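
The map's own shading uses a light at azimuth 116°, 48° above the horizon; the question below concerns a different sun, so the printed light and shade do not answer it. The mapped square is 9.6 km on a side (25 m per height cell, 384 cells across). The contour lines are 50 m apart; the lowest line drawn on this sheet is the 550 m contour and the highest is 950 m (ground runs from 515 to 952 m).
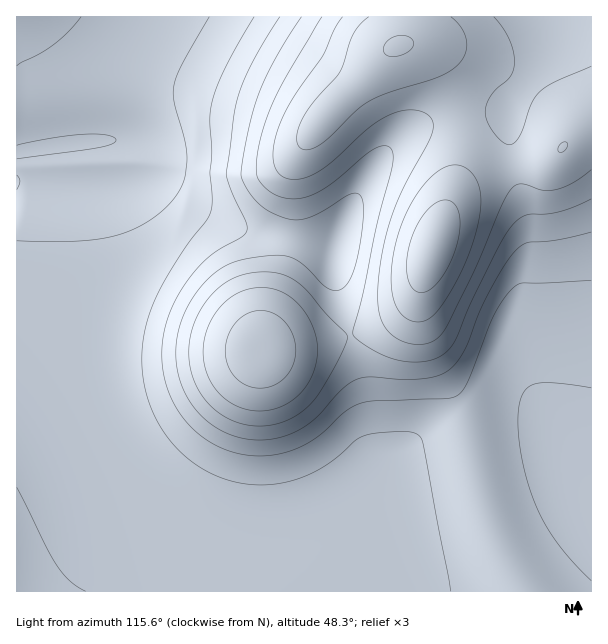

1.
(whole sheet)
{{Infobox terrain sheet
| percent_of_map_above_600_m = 93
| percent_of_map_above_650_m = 81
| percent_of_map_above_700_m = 72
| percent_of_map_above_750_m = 65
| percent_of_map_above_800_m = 58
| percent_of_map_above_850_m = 42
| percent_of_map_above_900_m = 10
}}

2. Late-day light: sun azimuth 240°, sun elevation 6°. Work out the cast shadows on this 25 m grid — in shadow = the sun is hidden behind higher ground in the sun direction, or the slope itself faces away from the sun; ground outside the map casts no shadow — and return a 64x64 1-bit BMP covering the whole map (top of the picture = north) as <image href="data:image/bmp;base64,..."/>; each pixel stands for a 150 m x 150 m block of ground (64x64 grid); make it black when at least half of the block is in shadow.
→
<image width="64" height="64" href="data:image/bmp;base64,Qk0+AgAAAAAAAD4AAAAoAAAAQAAAAEAAAAABAAEAAAAAAAACAAATCwAAEwsAAAIAAAAAAAAA////AAAAAAAAAAAAAAAAAAAAAAAAAAAAAAAAAAAAAAAAAAAAAAAAAAAAAAAAAAAAAAAAAAAAAAAAAAAAAAAAAAAAAAAAAAAAAAAAAAAAAAAAAAAAAAAAAAAAAAAAAAAAAAAAAAAAAAAAAAAAAAAAAAAAAAAAAAAAAAAAAAAAAAAAAAfAAAAAAAAAH+AAAAAAAAA/8AAAAAAAAH/4AAAAAAAA//wAAAAAAAD//AAAAAAAAf/+AAAAAAAB//4AAAAAAAH//gAAAAAAA//+AAAAAAAD//4AIAAAAAP//ABwAAAAAf/8APgAAAAB//wA+AAAAAH/+AH4AAAAAP/wAfgAAAAA//AD/AAAAAA/4AP8AAAAAA+AA/wAAAAAAAAD/gAAAAAAAAf+AAAAAAAAB/4AAAAAAAAH/wAAAAAAAAf/AAAAAAAAB/8AAAAAAAAH/4AAAAAAeAP/gAAAAAH8A/+AAAAAA/4B/4AAAAAD/wD/gAAAAAf/gH8AAAAAD/+AHgAAAAAP/8AAAAAAABf/wAAAAAAAH//gAAAAAAA//+AAAAAAAB//8AAAAAAAAf/wAAAAAAAA//AAAAAAAAB/8AAAAAAAAD/wAAAAAAAAD/AAAAAAAAAAwAAAAAAAAAAAAAAAAAAAAAAAAAAAAAAAAAAAAAAAAAAAAAAAAAAAAAAAAAAAAAAAAAAAAA=="/>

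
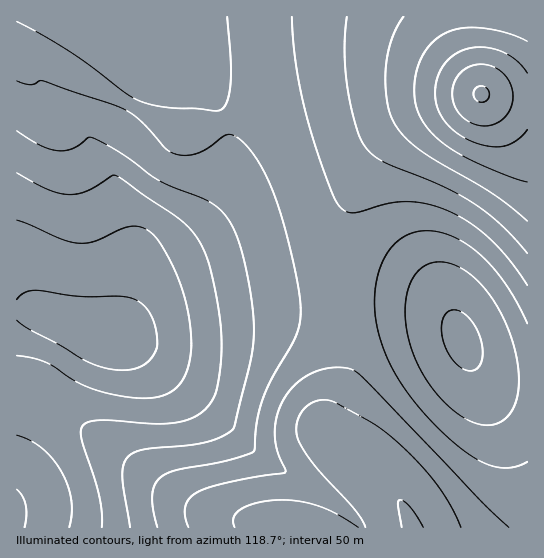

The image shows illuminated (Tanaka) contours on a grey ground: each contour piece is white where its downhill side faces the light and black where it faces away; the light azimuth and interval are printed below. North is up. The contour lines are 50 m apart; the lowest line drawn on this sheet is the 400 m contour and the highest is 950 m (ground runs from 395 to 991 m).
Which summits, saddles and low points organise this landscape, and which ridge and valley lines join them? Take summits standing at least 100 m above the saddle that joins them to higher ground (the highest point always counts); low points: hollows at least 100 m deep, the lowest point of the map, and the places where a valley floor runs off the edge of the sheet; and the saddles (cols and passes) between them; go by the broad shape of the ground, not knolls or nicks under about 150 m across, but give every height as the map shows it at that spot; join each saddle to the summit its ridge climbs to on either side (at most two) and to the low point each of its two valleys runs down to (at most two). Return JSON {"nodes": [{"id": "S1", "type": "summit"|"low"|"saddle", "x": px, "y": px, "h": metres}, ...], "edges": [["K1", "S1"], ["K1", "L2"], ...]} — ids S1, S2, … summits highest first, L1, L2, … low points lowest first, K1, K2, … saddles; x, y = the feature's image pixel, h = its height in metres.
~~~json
{"nodes": [
{"id": "S1", "type": "summit", "x": 95, "y": 337, "h": 991},
{"id": "S2", "type": "summit", "x": 462, "y": 341, "h": 859},
{"id": "L1", "type": "low", "x": 481, "y": 94, "h": 395},
{"id": "L2", "type": "low", "x": 411, "y": 526, "h": 596},
{"id": "K1", "type": "saddle", "x": 54, "y": 409, "h": 861},
{"id": "K2", "type": "saddle", "x": 343, "y": 309, "h": 726}],
"edges": [["K1", "S1"], ["K1", "L1"], ["K1", "L2"], ["K2", "S1"], ["K2", "S2"], ["K2", "L1"], ["K2", "L2"]]}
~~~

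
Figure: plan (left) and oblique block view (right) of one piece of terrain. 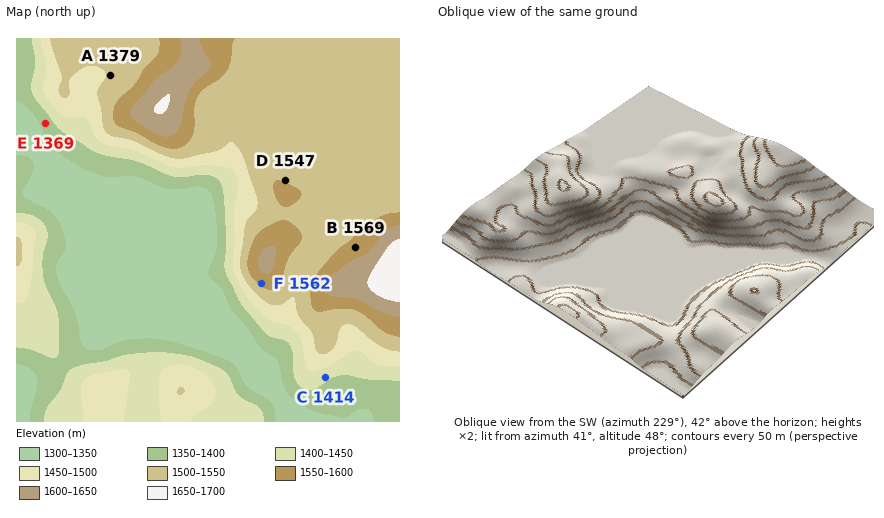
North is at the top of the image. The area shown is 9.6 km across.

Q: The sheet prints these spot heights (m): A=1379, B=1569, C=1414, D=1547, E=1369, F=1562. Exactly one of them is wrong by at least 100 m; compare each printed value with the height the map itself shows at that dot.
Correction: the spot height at A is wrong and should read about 1504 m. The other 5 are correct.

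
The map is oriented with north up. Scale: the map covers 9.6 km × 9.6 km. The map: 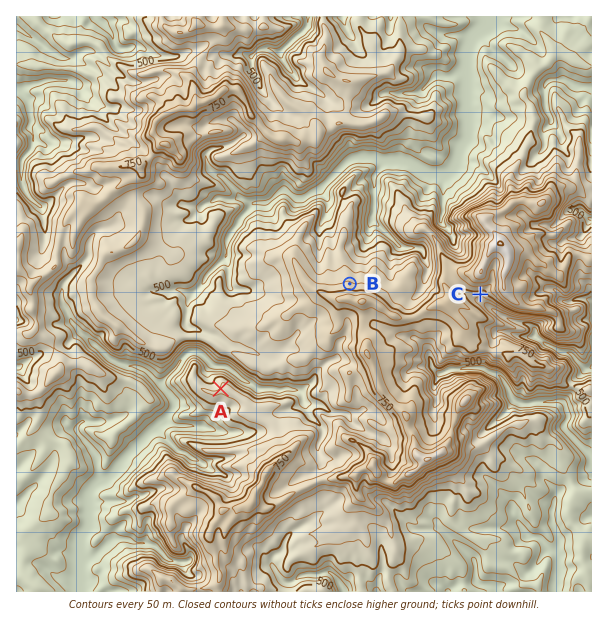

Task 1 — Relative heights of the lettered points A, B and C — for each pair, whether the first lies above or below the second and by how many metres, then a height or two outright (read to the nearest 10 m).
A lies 170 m below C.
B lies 160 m above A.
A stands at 550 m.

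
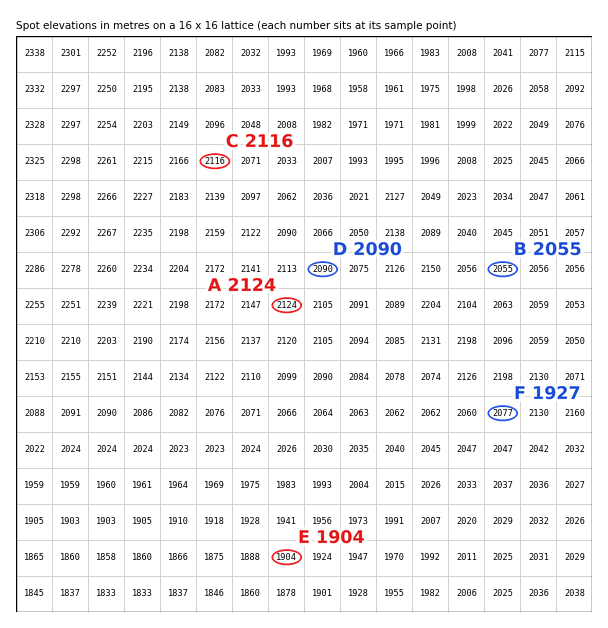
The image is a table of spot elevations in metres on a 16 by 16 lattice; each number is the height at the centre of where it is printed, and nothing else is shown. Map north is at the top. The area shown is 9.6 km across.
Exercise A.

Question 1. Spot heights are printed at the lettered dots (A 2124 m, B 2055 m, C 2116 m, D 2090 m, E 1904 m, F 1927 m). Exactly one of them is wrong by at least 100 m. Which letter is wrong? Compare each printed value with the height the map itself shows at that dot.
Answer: F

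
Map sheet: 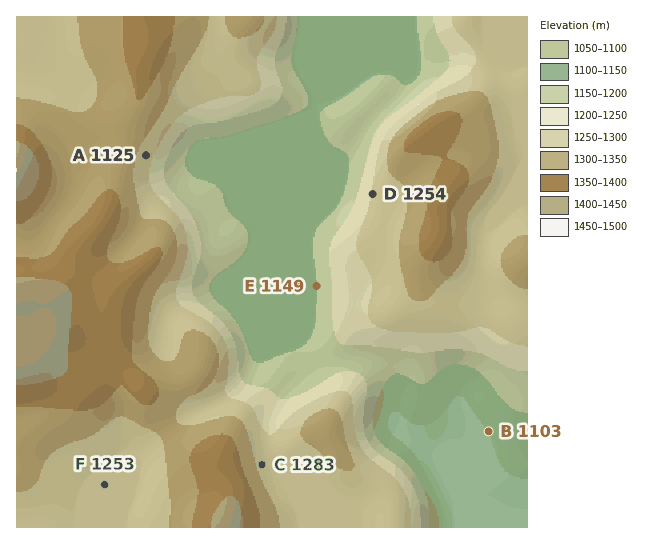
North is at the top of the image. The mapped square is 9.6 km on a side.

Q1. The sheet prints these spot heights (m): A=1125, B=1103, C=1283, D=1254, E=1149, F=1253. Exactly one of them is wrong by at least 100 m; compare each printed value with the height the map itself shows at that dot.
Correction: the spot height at A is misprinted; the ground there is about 1275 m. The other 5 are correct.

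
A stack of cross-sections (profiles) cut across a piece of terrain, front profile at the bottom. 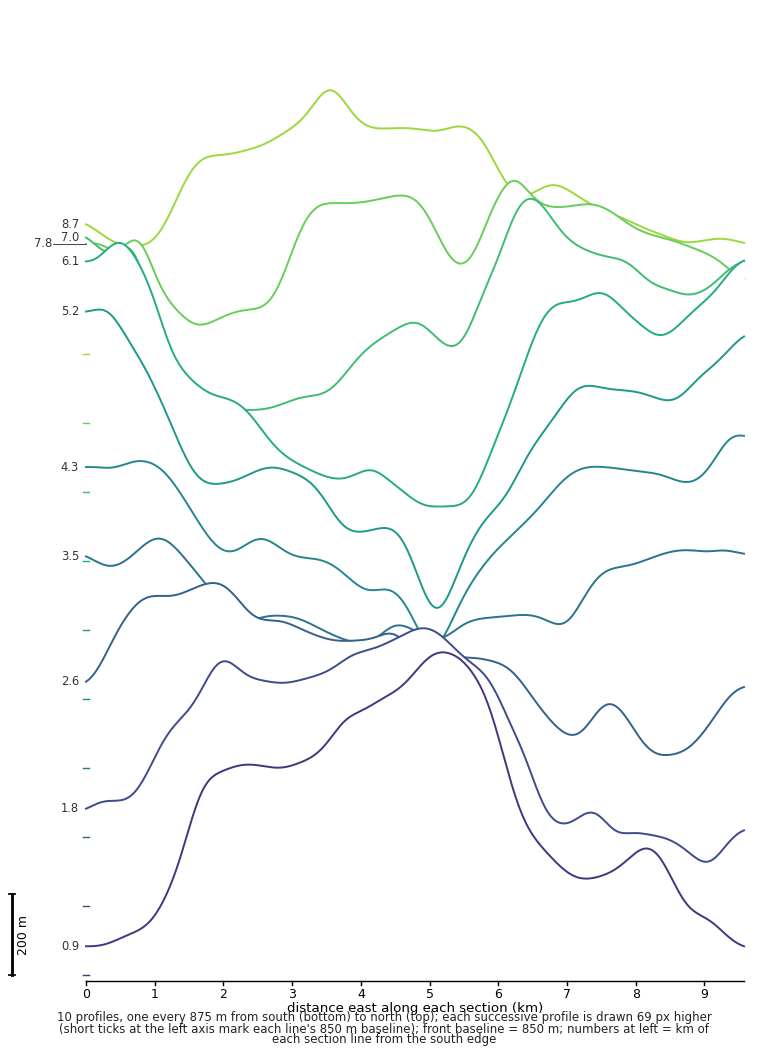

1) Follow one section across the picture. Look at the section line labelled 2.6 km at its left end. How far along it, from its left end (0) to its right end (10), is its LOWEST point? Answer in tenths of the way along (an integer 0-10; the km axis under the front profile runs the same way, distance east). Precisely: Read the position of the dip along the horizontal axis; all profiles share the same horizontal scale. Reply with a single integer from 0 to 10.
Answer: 9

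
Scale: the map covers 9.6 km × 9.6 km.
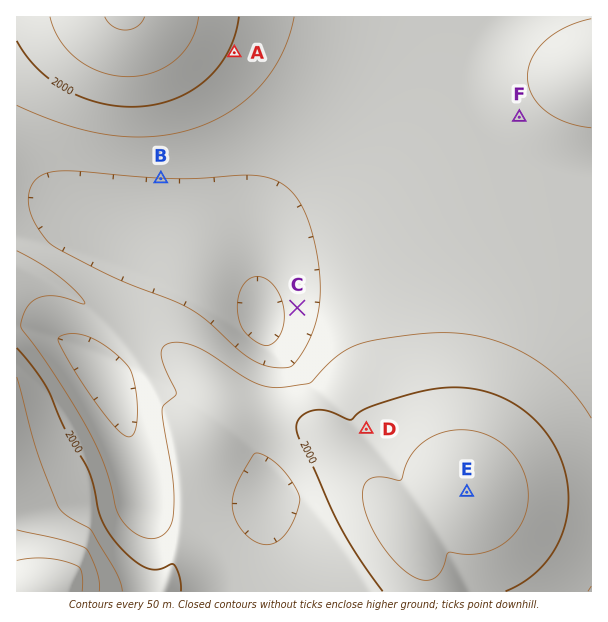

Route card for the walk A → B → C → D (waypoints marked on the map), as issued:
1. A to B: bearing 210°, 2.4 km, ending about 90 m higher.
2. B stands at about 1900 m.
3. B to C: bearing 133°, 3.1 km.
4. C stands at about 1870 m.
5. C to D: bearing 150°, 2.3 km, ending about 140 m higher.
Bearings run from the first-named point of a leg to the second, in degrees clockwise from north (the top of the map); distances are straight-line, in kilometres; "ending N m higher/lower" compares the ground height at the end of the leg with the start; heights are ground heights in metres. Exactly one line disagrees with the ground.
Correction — Line 1: it should read "ending about 90 m lower".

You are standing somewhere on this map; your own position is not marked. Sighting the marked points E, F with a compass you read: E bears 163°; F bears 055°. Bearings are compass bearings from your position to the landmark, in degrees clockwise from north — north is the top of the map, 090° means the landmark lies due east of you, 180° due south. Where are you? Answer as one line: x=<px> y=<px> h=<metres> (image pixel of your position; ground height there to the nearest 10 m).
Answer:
x=382 y=214 h=1920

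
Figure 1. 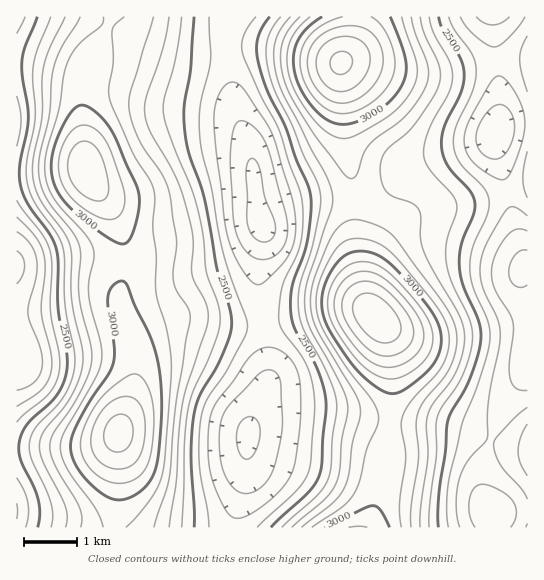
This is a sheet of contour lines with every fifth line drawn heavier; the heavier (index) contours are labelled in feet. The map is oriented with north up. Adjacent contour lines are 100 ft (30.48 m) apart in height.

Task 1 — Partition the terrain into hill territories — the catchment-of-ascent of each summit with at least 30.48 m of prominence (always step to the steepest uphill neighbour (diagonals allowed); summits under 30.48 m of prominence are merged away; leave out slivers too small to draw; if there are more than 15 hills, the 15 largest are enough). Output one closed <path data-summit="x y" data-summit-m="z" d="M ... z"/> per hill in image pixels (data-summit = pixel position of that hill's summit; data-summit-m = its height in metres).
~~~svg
<path data-summit="118 433" data-summit-m="1020" d="M262 225l-3 9-14 14-11 7-17 5-23 1-27-5-33 3-60-3-48 5-10 4 1 263 216-1 12-46 3-50 20-50-3-50-6-38 0-28 4-19z"/><path data-summit="377 318" data-summit-m="1061" d="M494 136l-16 9-47 12-21 8-23 26-13 8-19 4-53-2-27 7-14 9 2 29-4 19 0 28 6 38 3 50-17 41 0 3 10-8 16-5 45 0 61 11 64 2 40 11 6-3 15-34 20-28 0-104-4-1 0-9-28-104z"/><path data-summit="341 62" data-summit-m="1043" d="M493 16l-262 0-4 14 0 24 5 39 4 21 15 37 9 70 5-8 29-10 61 0 19-4 13-8 23-26 80-25 6-7 4-19 0-24z"/><path data-summit="86 170" data-summit-m="1001" d="M38 69l-22 1 1 194 57-8 31 3 62-3 27 5 12 0 21-4 10-4 22-19 2-4 0-8-5-20-5-51-12-30-9-10-17-6-48-6-48-15z"/><path data-summit="358 527" data-summit-m="947" d="M322 412l-45 0-16 5-10 9-4 17-2 38-10 36-1 11 259-1 0-13-9-16-3-12 2-21 9-27-1-3-10 0-34-10-64-2z"/><path data-summit="527 449" data-summit-m="753" d="M527 372l-15 21-13 25-16 47 0 28 10 20 35-3z"/><path data-summit="527 62" data-summit-m="747" d="M527 16l-34 1 0 17 7 56-2 39 9-5 21-2z"/><path data-summit="527 175" data-summit-m="747" d="M527 123l-24 2-7 6-1 4 1 18 11 34 17 70 1 10 3-1z"/>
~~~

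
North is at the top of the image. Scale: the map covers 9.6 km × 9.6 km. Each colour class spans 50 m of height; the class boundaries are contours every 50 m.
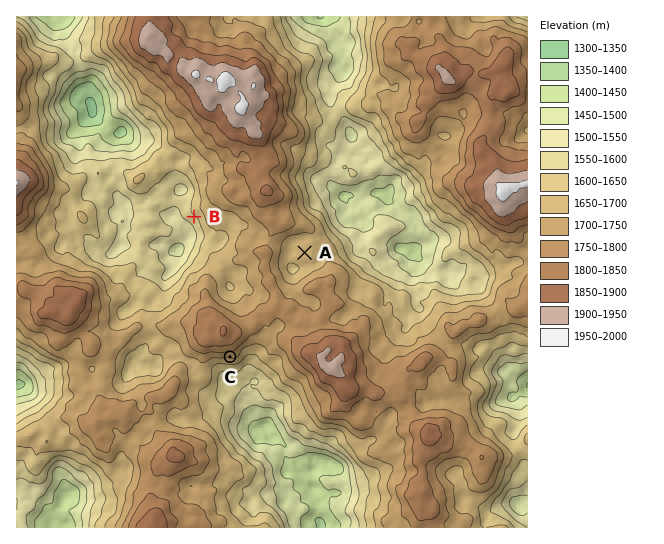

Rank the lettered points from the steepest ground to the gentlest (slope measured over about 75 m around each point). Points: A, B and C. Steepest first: C B A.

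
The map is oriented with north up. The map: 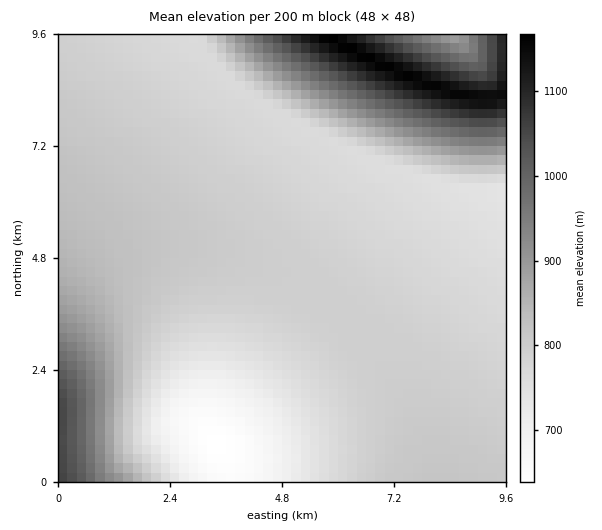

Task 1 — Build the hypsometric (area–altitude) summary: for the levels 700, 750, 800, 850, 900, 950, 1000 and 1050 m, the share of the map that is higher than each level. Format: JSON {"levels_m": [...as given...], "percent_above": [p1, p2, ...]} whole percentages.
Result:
{"levels_m": [700, 750, 800, 850, 900, 950, 1000, 1050], "percent_above": [95, 89, 40, 18, 14, 11, 8, 5]}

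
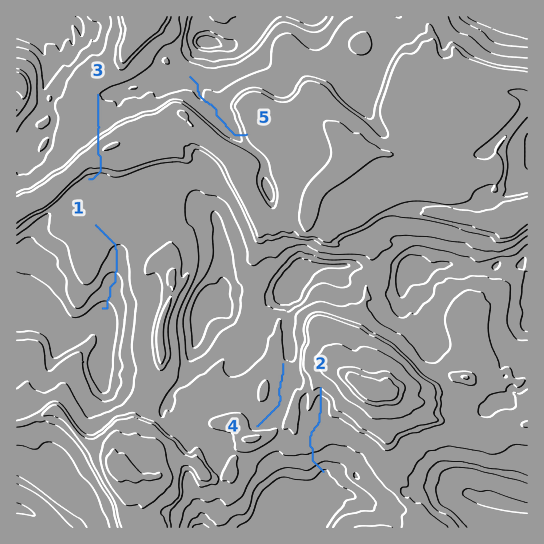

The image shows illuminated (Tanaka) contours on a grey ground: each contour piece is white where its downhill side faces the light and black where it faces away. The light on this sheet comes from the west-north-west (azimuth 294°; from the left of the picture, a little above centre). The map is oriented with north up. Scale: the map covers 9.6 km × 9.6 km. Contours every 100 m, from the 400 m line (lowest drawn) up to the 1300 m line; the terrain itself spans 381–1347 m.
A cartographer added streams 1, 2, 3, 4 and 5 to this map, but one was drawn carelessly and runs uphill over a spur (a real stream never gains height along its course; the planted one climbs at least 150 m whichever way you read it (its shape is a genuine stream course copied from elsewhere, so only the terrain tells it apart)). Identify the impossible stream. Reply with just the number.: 3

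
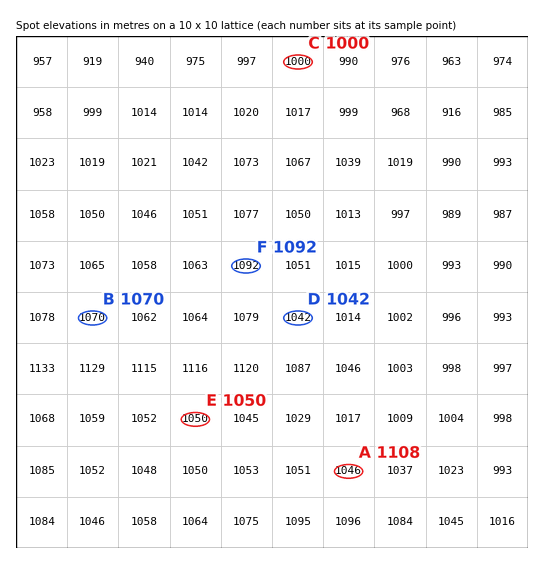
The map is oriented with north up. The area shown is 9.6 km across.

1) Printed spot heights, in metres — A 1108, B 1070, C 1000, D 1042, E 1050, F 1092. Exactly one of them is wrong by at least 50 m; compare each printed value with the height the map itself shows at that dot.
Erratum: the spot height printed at A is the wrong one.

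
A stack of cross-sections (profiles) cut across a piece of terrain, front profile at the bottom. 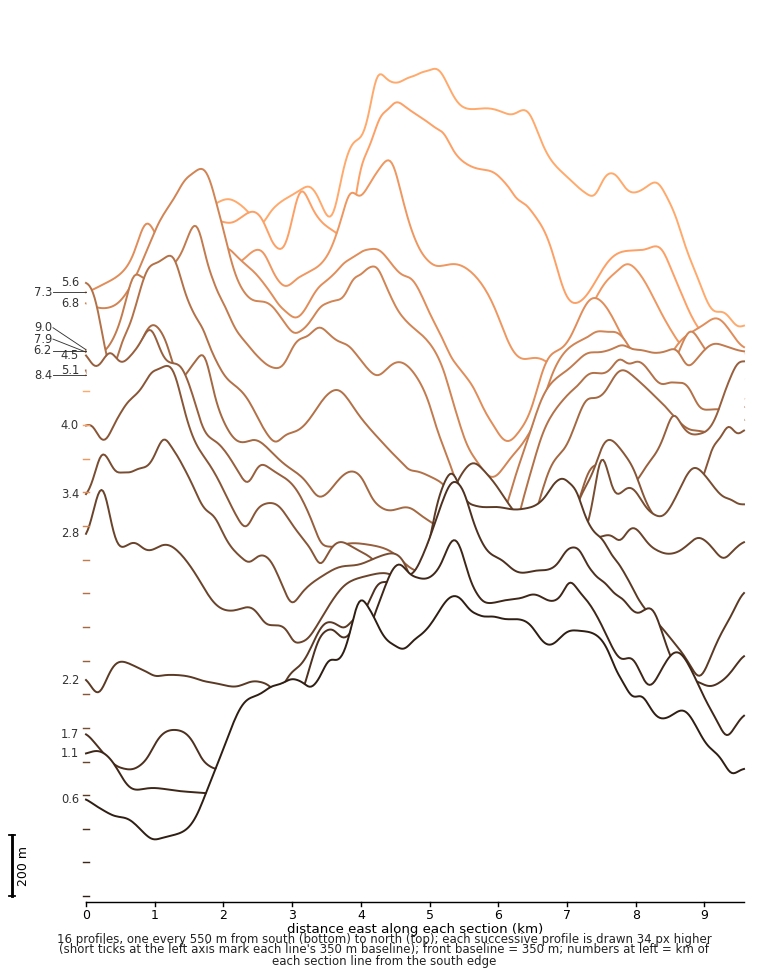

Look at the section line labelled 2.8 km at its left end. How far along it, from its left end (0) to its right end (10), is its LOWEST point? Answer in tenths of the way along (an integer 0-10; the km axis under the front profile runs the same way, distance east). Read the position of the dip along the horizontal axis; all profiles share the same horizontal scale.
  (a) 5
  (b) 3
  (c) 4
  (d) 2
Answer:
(b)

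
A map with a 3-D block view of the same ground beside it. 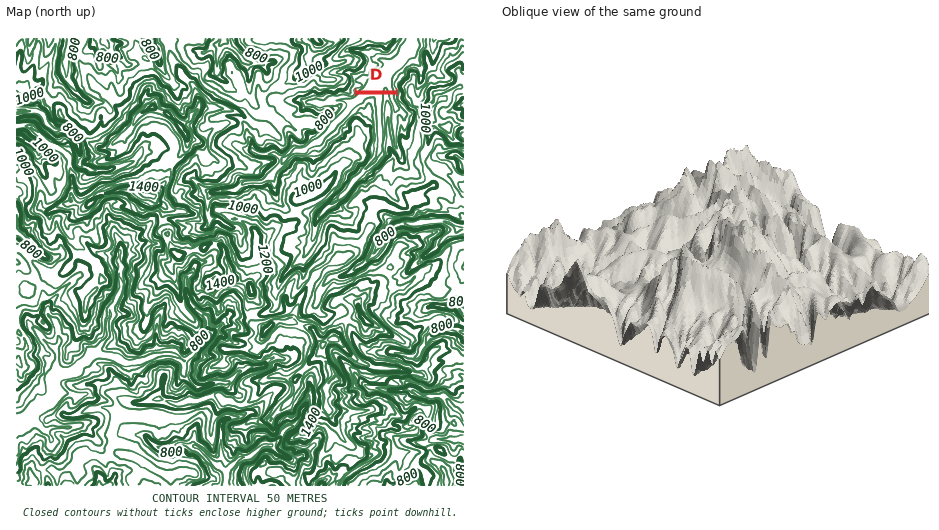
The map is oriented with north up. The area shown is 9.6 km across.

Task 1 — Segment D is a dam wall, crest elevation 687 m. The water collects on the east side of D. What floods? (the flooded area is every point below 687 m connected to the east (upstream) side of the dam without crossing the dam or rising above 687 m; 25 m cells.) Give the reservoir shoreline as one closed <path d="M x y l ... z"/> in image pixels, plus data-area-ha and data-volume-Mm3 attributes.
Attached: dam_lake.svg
<path d="M396 94l-1 0-2 0-1 0-1 0-1 0-1 0-1 0-2 0-1 0-1 0-1 0-1 0-1 0-2 0-1 0-1 0-1 0-1 0-1 0-2 0-1 0-1 0-1 0-1 0-1 0-2 0-1 0-1 0-1 0-1 0-1 0-2 0-1 0-1 0-1 0-1 1 0 1-1 0-2 0-1 0-1 0-1 0-1 0-1 0-2 0-1-1-1 0 0 1-1 0-1 0-1 0-1 1-1 1-1 0-1 0-1-1 0-1-1 0-1 0-2 0 0 1-1 1-1 0-1 1-1 0-1 0 0 1-2 0-1 0-1 0-1 0-1 0-1 0-2 0-1 0-1 0-1 1-1 0-1 0-2 0-1 0 0 1 0 1 1 0 1 1 1 0 1 0 1 0 1 0 1 1 0 1 1 0 2 0 1 1 1 0 1 0 1-1 1 0 2 0 1 0 1 0 1-1 0-1 1 0 1 0 1 0 1-1 1 0 1 0 1 0 1 0 1 0 2 0 1 0 1 0 1 1 1 0 1 1 0 1-1 1 0 2-1 0 0 1-1 0-1 1 0 1-1 0 0 1-1 0-1 1-1 1 0 1-1 0-1 1-1 1-1 1 0 1-1 0-1 1-1 1 0 1-1 0 0 1-1 0-1 1 0 1-1 0 0 1-1 0-1 1 0 2-1 0 0 1-1 0-1 1-1 1 0 1-1 0 0 1-1 0-1 1-1 0 0 1-1 0-1 0-1 1-1 1 0 1-1 0-1 1-1 1-1 1-1 1-1 1-1 0-1 1-1 0-1 0-1 0-1 0-1 0-1 0 0-1-2 0-1 0 0 1-1 0-1 1 0 1-1 0 0 1-1 0 0 1-1 1-1 0 0 1-1 0 0 1-1 1-1 1-1 0 0 1-1 0-2 0-1 0-1 0-1-1-1-1-1 0-1-1-1-1 0 1-1 1 0 1 1 0 1 0 1 1 1 1 0 1 1 0 0 1 0 1 0 1 0 1 0 1 0 1-1 1-1 1-1 1-1 1-1 1-1 1-1 1-1 1-1 0-1 1-1 0 0 1 0 1-1 1-1 1-1 0 0 1-1 1-1 1-2 0-1 0-1 0 0 1-1 1-1 0-1 0-2 0-1 0-1 0-1 0-1 0-1 0-2 0 0 1 2 0 1 0 1 0 1 0 1 0 1 0 2 0 1 0 1 0 1 0 0 1 1 0 1 0 2 0 0-1 1 0 1 0 0-1 1 0 1-1 0-1 1 0 1 0 1-1 1 0 1-1 1 0 1 1 1 0 0-1 1-1 0-1 0-1 1-1 0-1 1-1 0-2 1 0 0-1 1 0 1 0 1-1 1-1 1-1 1-1 1-1 1 0 1-1 1-1 1-1 1-1 1-1 1-1 1-1 1-1 1 0 1-1 1 0 1 0 1 0 1 0 1 0 1 0 2 0 1 0 1 0 1 0 1-1 1 0 1-1 1-1 1-1 1-1 1-1 1 0 1 0 2 0 1 0 1 0 1 0 1-1 1-1 0-1 1 0 1-1 0-1 0-2 1 0 0-1 0-1 1 0 1 0 1-1 0-1 1 0 0-1 1 0 1-1 0-1 1 0 1 0 0-1 1 0 1-1 0-1 1 0 0-1 1 0 0-1 1-1 0-1 0-1 1 0 0-1 1 0 1 0 1-1 0-1 1 0 0-1 1 0 0-2 1 0 0-1 1 0 0-1 1-1 1-1 1 0 0-1 1 0 0-1 1-1 1 0 0-1 1 0 0-1 1 0 1 0 1-1 0-1 1 0 0-1 1 0 1-1 0-1 1 0 1 0 1 0 1 0 1-1 1-1 0-1 1-1 1-1 1-1 1 0 1 1 0 1 1 1 0 1 0 1 0 1 1 0 0 2 0 1 0 1 0 1 0 1 0 1 0 2 0 1 1 0 0 1 0 1 0 1 1 1 0 2 0 1 0 1 0 1 0 1 0 1 0 2 0 1 0 1 0 1 0 1 0 1 0 2 0 1 0 1 0 1 0 1 0 1 0 2-1 1 1 0 0 1 0 1 0 1 0 1 0 1-1 1 0 1 0 1 0 1-1 0 0 1 0 1-1 1 0 1 0 1-1 0 0 1-1 0 0 1-1 1-1 0 0 1-1 0 0 1-1 1-1 0 0 1-1 0 0 1-1 1-1 0 0 1-1 0 0 1-1 0 0 2-1 1-1 0 0 1-1 0 0 1-1 1-1 1-1 0-1 0 0 1-1 1 0 1-1 0 0 1-1 1 0 1-1 1-1 0 0 1-1 1 0 1-1 1-1 1 0 1-1 1-1 1 0 1-1 0 0 1-1 0-1 1 0 1-1 0 0 1 1 1 1 0 1-1 1 0 1-1 1-1 1-1 1-1 1-1 0-1 1 0 1-1 0-1 0-1 1 0 0-1 1 0 1-1 0-2 1 0 0-1 1 0 1-1 1-1 0-1 1 0 0-1 1 0 1-1 0-1 1 0 1 0 0-1 1 0 1-1 0-1 1 0 0-1 1 0 1-1 1-1 0-1 1 0 1-1 1-1 1-1 0-1 1 0 1-1 1-1 1 0 0-1 1 0 1-1 1-1 0-1 0-1 1 0 0-1 1-1 0-1 1 0 0-1 1 0 1-1 0-1 0-1 0-1 0-2 0-1 0-1 0-1 0-1 0-1 0-2 0-1 0-1 0-1 0-1 0-1 0-2 0-1 0-1 0-1 0-1 0-1 0-2 0-1 0-1 0-1 0-1 0-1 0-2 0-1 0-1 0-1 0-1 1 0-1-1 0-1 1-1 0-1 0-1 0-1 0-1 0-1-1-1 0-1 1-1 0-1 0-1 0-1 0-1 0-2 1-1 1 0 1 1 0 2 1 0 0 1 1 0 0 1 0 1 1 1 1 0 0 1 0 2 0 1 0 1 0 1 0 1 0 1 0 2 0 1 0 1 1 1 0 1 0 1 0 2 0 1 0 1 0 1 0 1 0 1 0 2 0 1 0 1 0 1 0 1 0 1 1 0 0 2 0 1 0 1 0 1 1 1 0-1 0-1 0-1 0-1 0-2 1 0 0-1 0-1 0-1 0-1 0-1 0-2 0-1 0-1 0-1 0-1 0-1 0-2 0-1 0-1 1-1 1 0 0-1 0-1 0-1 1-1 1 0 2 0 1 1 0 1 1 0 1 0 1 0 0-2 0-1-1 0-1-1 0-1 0-1-1 0 0-1-1 0 0-2-1-1-1 0 0-1 0-1-1-1-1-1 0-2-1 0-1-1 0-1 0-1 0-1 0-1 0-1z" data-area-ha="132" data-volume-Mm3="42.49"/>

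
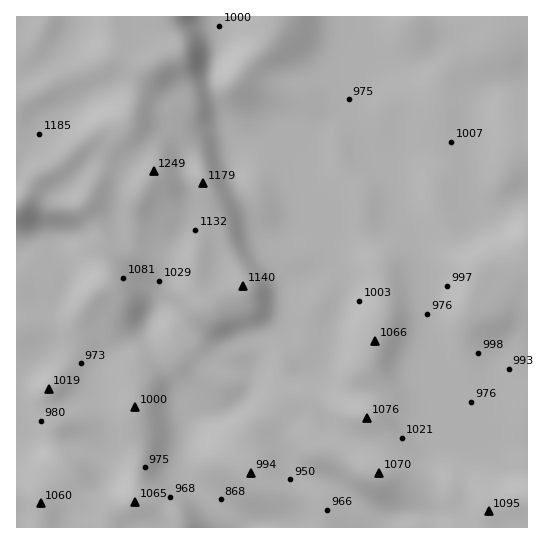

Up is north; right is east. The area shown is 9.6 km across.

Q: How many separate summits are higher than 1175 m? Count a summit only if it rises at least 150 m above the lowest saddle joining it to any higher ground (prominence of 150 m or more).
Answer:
1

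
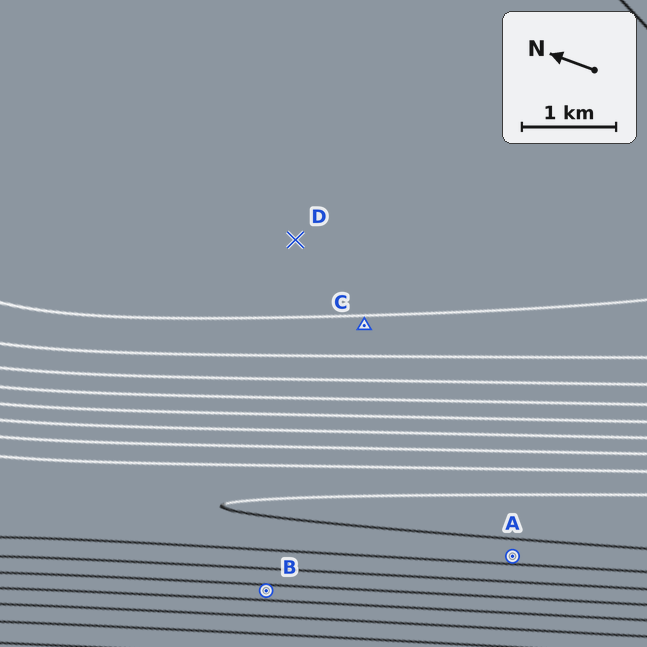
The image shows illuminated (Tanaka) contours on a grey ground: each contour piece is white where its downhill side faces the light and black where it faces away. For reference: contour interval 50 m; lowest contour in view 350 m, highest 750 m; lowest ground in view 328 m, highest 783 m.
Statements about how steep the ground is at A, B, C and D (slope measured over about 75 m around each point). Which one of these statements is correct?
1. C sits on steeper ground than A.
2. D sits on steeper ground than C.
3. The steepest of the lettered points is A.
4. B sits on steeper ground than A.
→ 4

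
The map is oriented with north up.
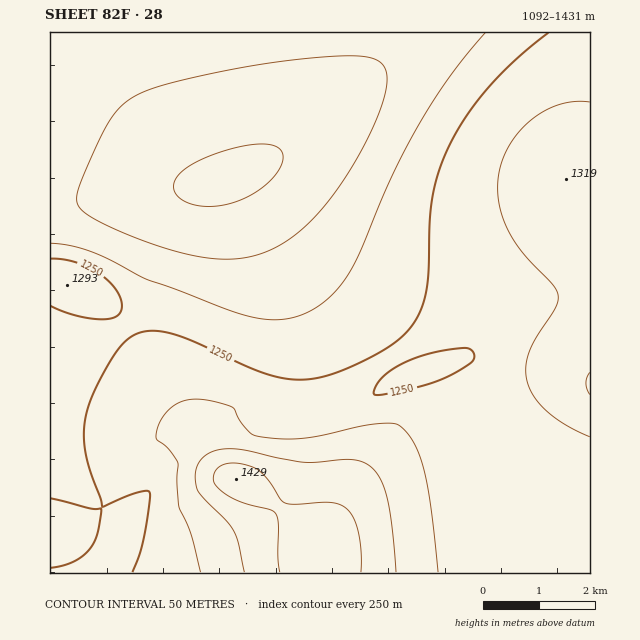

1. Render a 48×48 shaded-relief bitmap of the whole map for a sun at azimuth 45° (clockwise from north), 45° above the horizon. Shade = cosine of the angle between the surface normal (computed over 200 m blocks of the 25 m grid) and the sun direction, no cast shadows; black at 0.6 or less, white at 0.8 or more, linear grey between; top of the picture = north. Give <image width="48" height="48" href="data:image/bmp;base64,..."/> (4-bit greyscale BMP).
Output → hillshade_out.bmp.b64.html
<image width="48" height="48" href="data:image/bmp;base64,Qk32BAAAAAAAAHYAAAAoAAAAMAAAADAAAAABAAQAAAAAAIAEAAATCwAAEwsAABAAAAAAAAAAAAAAABEREQAiIiIAMzMzAERERABVVVUAZmZmAHd3dwCIiIgAmZmZAKqqqgC7u7sAzMzMAN3d3QDu7u4A////AEVniId2ZmVVVEVWeJmru7u6qpmZmIiIiGZ4iIdmZmVVVVVWeJmru7u6qpmZmIiIiIiZmYZmZmVVRFVneJqru7u6qpmZmIiIiKqqmYZVZlVERFVniZq7u7u6qpmZmIiIiMu6mXZVVVQzM0Z4iaq7u7u6qpmZiIiIiMu6mHZlVDIRI1eJmqq7u7u6qpmZiIiIiLqYd3dlQyAAJGiaqqq7u7u6qpmYiIiId6mHd3dlQhACR5u7uqq7u7u6qZmYiIh3d4d2ZnZlQiI2m93Mu6q7u7u6qZmIiId3d3d2ZmZlQzV63v7cu6q7u7uqqZmIiHd3dnd2ZmZlRWet///cy7u7u7uqqZiIh3d2Znd3ZmZmZnm97u7cy7u7u7uqmZiId3ZmZXd3dmZnd4mrzMzMu7u7u7qqmZiHd2ZlVXd3d3d3iImqqqqqqqu7u7uqmYiHd2ZVRHd3d3d4iZmqqqqpmZqqu7uqmYh3dmZVRHd3d3eIiZqru7qqmZmZqqqqmYh3dmZVRHd3d3iImaq7u7uqmZiImZmamZiHdmZlVYh3d4iImaq7u7uqqZmIiIiZmZh3d2Zmd4h3d4iJmqu7u7uqqZmYiIiIiIdmd3d3iIiHeIiZqru7u7qqmZmZiIh3d3ZVd3eIiXd3d4iZq7u7u7qpmZmYiIiHd2VWd3iImVVVZ4maq7u7u6qpmZiIiIiId2Znd4iImSI0V4mqu7u7uqqZmYiIiIiId3d3d4iIiRI1eKq7u7u7uqmZmIiIiIh3d3d3d3iIiDRoq8zLu7u7qqmZmIiIh3d3d3d3d3eIiGir3d3Lu7u7qpmZiIiId3d3d3d3d3d4iKze/+3MzLu6qpmZiIiHd3d3d3d3d3d4iN7//+zMy7u6qpmYiIh3d3d3d3d3d3d3iP///czMy7uqqZmYiIh3d3d3ZmZ3d3d3iO7ty7u7u7qqqZmYiIh3d3dmZmZnd3d3iMu7q7u7u6qqmZmYiId3d3dmZmZnd3d3iJmaqru7qqqpmZmIiId3d3ZmZmZnd3d4iIiZqqqqqpmZmZmIiId3d3ZmZmZ3d3d4iIiZmqqpmZmZmYiIiId3d3ZmZmZ3d3eIiIiZmZmZmYiIiIiIiHd3d3ZmZmd3d3iIiIiZmZmYiIiIiIiIiHd3d3dmZnd3d3iIiIiZmZiIiIiIiIiHd3d3d3d3d3d3d4iIiIiZmIiIh3d3d3d3d3d3d3d3d3d3eIiImZmZmIiId3d3d3d3d3d3d3d3d3d3iIiImZmZmIiHd3d3d3d3d3d3d3d3d3d3iIiJmZmZmIiHd3d3d3d3d3d3d3d3d3d4iIiZmZmZiIiHd3d3d3d3d3d3d3d3d3d4iIiZmZmZiIiHd3d3d3d3d3d3d3d3d3eIiIiZmZmYiIiHd3d3d3d3d3d3d3d3d3eIiIiZmZmYiIh3d3d3d3d3d3d3d3d3d3eIiIiZmZmIiId3d3d3d3d3d3d3d3d3d3iIiIiZmZiIiHd3d3d3d3d3d3d3d3d3d4iIiIiZmYiIh3d3d3d3d3d3d3d3d3eIiIiIiIiJmA=="/>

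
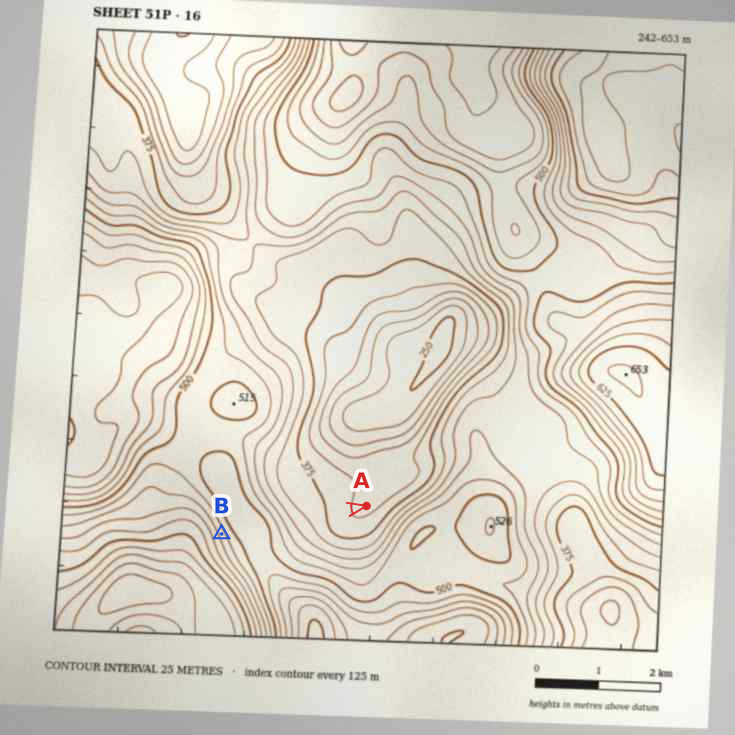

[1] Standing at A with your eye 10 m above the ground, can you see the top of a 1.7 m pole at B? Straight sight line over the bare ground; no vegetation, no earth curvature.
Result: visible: false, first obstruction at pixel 306 518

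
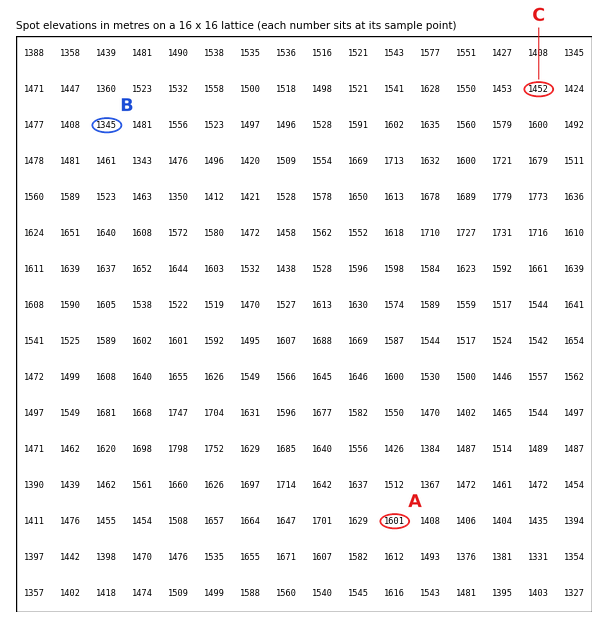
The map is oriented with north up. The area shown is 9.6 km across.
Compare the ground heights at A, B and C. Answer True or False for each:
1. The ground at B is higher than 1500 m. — False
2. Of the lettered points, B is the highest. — False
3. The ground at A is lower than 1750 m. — True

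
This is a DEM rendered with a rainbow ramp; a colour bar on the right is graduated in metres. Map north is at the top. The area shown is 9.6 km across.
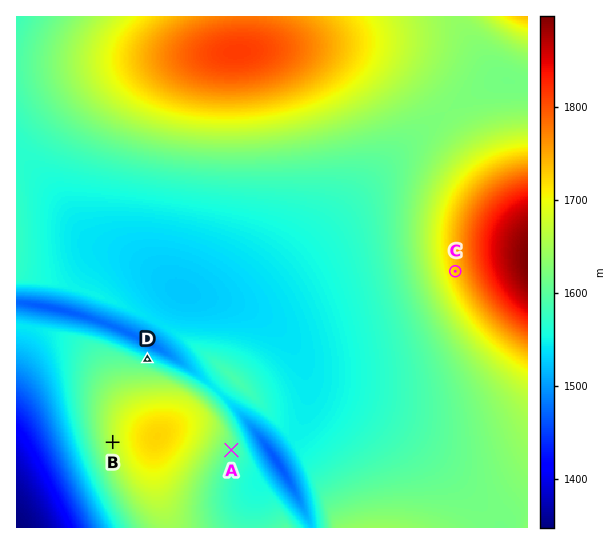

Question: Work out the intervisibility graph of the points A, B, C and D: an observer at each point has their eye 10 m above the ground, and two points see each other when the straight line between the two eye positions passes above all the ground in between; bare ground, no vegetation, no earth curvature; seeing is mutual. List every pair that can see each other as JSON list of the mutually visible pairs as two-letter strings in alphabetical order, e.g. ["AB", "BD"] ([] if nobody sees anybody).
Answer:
["AC", "CD"]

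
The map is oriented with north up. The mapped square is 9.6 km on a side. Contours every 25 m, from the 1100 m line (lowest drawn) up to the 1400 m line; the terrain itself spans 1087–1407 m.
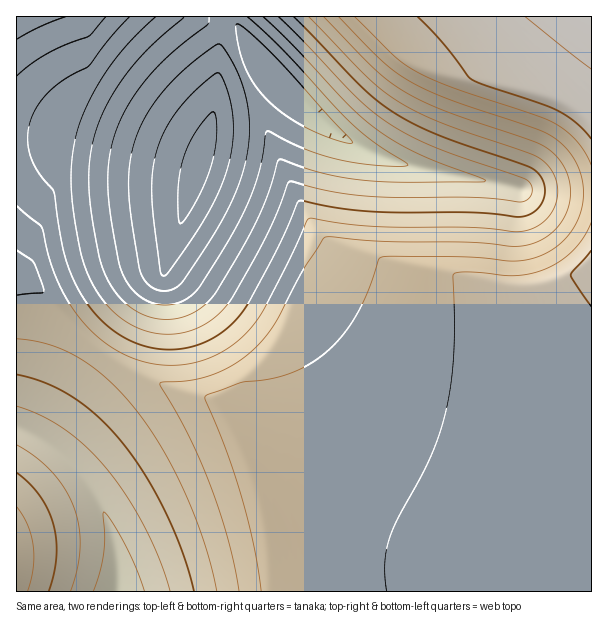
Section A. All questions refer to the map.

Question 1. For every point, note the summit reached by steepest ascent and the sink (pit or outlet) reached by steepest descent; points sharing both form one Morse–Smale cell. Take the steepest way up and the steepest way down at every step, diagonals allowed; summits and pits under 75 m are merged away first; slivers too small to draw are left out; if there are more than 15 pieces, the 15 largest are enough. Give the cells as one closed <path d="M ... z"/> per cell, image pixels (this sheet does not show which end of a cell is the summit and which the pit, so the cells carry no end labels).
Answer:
<path d="M591 16l-574 0-1 254 11 4 23 29 30 31 42 32 48 22 45 12 20 29 25 51 18 14 88 36 60 18 21 4 23 0 25-5 21-7 39-23 20-15 17-17z"/><path d="M18 271l-2 1 0 154 23 12 15 10 20 19 17 21 15 28 6 18 6 33 1 25 473-1-1-105-16 16-33 24-26 14-27 8-19 4-35-2-22-4-47-16-79-31-18-11-9-8-25-51-20-29-45-12-48-22-42-32-30-31-16-22-7-7z"/><path d="M18 427l-2 1 0 163 101 1 1-25-3-21-9-30-10-21-14-19-19-20-24-18z"/>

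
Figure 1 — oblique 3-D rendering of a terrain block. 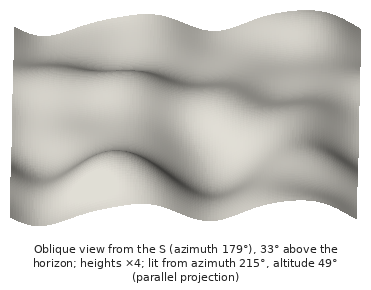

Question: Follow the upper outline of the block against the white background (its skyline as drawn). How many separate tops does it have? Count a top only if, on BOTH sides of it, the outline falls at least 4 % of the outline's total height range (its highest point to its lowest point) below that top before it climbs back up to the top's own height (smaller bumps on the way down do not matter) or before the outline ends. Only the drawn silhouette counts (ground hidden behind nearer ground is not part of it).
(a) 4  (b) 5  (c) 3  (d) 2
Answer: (c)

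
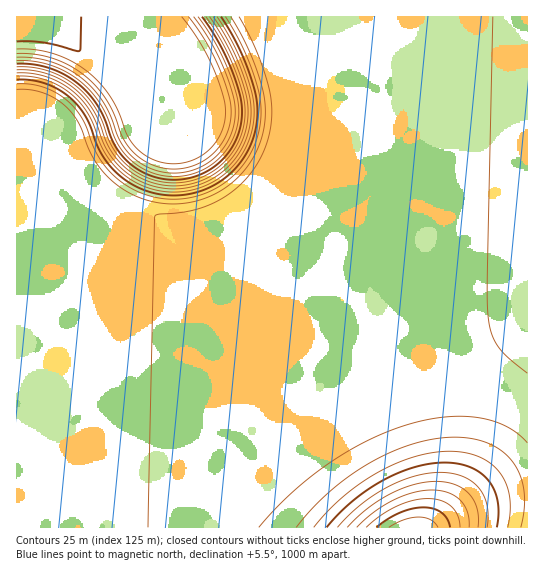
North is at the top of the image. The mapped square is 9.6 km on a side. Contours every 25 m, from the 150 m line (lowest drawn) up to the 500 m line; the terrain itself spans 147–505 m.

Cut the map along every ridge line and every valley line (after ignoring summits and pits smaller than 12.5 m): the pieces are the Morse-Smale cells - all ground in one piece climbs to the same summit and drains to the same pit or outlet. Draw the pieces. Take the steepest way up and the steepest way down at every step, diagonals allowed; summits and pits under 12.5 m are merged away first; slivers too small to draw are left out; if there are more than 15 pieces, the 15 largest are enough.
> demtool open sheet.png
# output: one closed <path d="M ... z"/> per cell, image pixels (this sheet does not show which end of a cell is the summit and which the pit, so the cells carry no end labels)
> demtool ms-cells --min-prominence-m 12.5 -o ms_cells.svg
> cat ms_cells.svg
<path d="M527 16l-511 1 1 511 205 0 2-10 7-13 29-39 39-39 43-34 44-26 53-24 48-15 41-7z"/><path d="M527 321l-40 7-48 15-53 24-44 26-43 34-39 39-29 39-7 13-1 9 304 1z"/>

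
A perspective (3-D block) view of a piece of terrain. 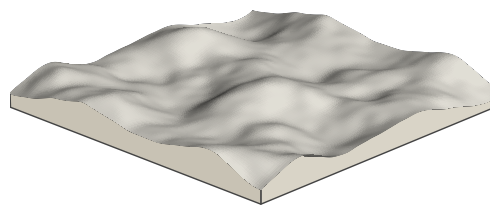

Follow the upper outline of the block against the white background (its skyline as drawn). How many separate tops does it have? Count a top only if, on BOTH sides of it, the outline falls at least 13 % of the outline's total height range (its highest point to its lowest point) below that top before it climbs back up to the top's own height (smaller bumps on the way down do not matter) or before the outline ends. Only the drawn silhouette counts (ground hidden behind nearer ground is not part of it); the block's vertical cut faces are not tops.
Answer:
1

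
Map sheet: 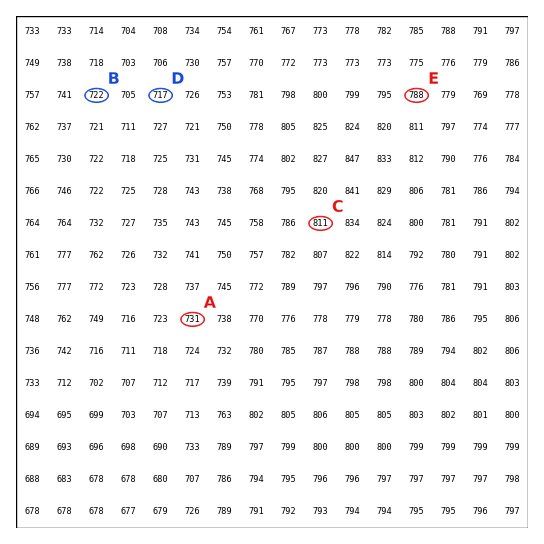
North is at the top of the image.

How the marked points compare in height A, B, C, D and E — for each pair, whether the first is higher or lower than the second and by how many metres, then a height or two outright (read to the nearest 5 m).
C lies higher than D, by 95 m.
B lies lower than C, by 90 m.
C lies higher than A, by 80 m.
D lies lower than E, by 75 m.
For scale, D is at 715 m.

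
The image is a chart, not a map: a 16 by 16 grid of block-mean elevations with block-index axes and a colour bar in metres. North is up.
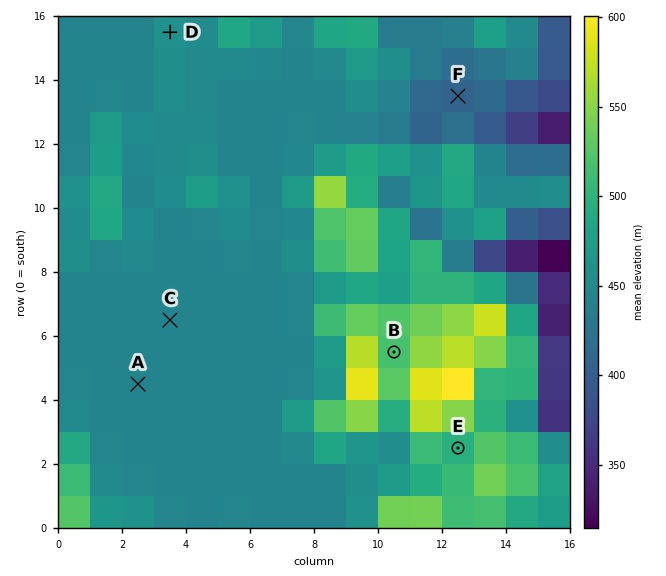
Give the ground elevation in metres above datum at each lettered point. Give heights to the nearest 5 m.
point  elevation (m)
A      445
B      505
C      445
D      470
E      490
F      405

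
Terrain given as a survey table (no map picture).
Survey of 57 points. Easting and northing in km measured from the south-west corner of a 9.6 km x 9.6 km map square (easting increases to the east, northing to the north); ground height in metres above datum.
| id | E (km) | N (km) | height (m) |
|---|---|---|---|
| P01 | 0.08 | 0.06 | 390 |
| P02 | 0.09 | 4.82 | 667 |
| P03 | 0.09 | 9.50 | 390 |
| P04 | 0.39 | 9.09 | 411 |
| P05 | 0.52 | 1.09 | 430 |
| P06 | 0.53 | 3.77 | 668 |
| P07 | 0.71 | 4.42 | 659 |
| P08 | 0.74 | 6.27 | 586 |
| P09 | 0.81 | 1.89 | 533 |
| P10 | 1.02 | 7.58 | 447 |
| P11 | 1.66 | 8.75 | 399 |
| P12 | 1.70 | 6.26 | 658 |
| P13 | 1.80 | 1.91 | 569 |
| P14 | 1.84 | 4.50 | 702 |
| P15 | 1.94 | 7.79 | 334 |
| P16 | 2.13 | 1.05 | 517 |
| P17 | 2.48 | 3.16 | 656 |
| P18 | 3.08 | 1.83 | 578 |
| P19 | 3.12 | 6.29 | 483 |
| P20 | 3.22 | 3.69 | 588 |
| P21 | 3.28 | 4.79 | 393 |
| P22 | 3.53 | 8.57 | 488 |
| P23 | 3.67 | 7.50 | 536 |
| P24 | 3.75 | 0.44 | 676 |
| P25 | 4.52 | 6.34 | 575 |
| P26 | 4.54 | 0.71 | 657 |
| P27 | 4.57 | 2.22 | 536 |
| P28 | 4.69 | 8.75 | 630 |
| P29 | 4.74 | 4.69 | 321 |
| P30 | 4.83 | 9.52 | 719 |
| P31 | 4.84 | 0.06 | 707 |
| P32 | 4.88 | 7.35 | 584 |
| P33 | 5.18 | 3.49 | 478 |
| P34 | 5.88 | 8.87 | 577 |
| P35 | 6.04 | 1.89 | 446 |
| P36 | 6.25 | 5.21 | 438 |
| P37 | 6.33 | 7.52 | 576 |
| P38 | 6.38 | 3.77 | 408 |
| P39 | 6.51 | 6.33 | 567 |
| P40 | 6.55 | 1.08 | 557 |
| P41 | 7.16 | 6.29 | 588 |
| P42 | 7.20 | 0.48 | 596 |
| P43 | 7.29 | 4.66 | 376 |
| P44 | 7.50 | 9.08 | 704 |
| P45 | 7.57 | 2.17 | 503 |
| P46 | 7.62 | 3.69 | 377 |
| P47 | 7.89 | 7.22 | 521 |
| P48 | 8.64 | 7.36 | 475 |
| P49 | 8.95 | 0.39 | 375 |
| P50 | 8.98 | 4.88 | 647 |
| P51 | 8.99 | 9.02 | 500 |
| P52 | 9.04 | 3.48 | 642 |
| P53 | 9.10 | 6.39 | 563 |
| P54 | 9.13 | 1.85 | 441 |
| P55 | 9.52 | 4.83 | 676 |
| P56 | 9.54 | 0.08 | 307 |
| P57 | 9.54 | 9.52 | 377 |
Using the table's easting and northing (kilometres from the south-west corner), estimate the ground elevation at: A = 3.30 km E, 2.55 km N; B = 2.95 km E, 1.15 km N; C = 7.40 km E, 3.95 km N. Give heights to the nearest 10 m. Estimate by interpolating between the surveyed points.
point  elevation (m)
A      620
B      590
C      360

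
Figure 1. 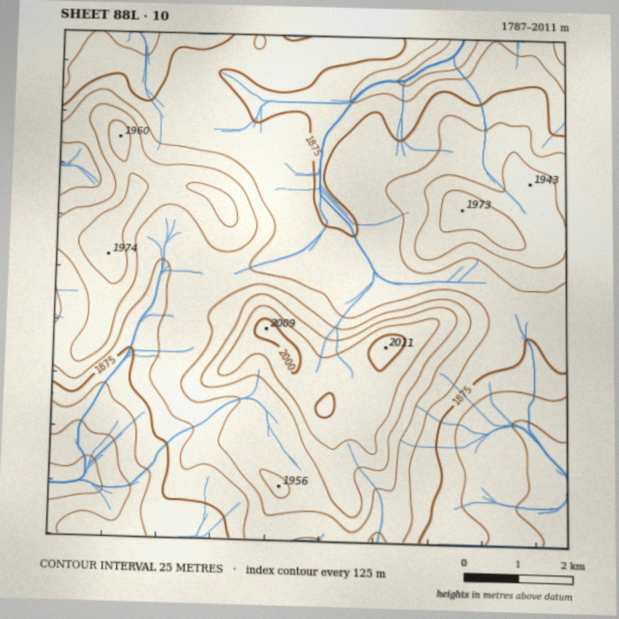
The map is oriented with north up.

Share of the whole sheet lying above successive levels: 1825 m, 95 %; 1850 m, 87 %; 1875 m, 73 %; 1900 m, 46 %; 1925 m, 27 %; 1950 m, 12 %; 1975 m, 5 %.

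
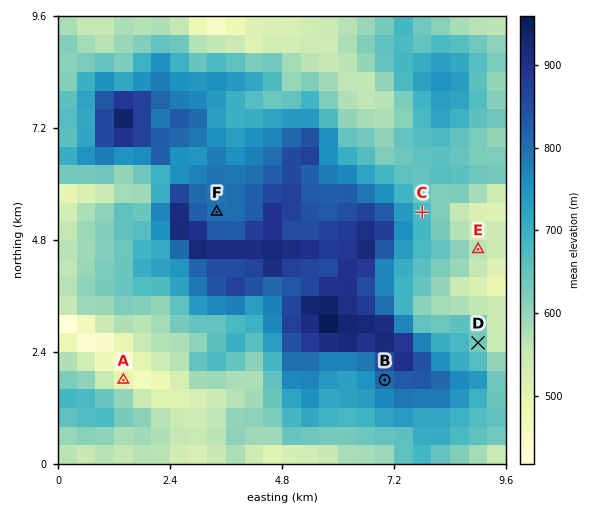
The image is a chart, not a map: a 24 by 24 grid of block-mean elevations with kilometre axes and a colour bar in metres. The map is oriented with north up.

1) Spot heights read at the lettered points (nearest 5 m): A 500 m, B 810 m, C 680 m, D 630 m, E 570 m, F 795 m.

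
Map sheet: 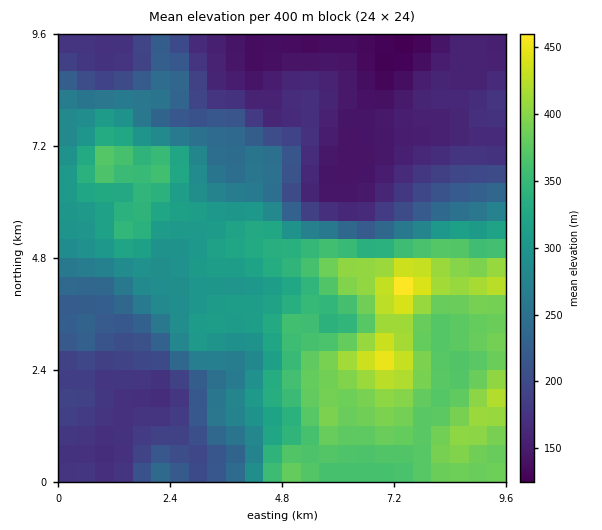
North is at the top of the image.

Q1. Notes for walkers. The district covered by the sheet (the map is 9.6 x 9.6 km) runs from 120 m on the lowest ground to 470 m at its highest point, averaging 270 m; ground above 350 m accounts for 23.9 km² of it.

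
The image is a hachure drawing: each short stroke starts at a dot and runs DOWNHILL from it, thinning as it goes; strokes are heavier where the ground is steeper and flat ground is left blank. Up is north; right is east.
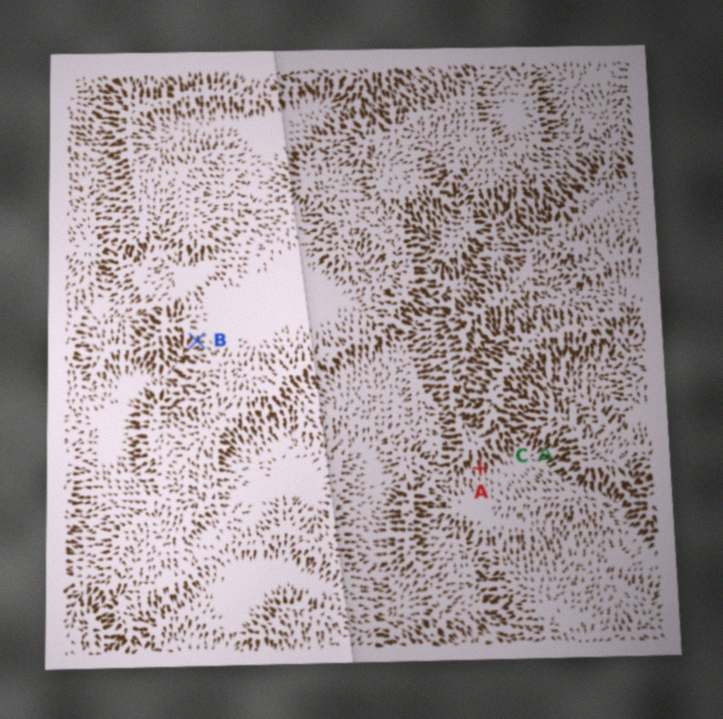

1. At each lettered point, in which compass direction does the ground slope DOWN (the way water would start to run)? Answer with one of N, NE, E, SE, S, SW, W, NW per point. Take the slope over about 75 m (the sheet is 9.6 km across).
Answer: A S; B SW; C SW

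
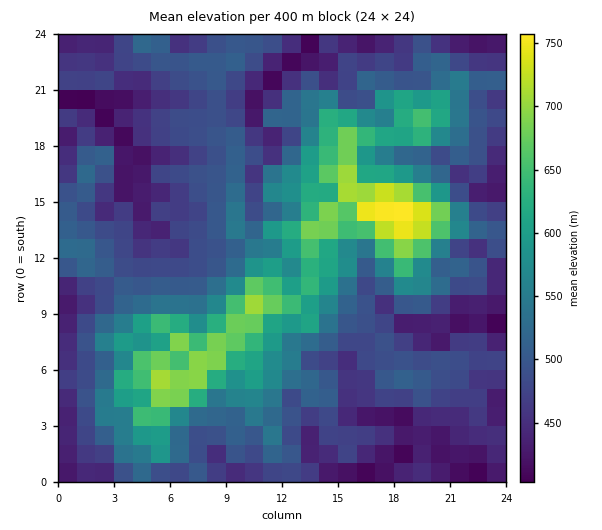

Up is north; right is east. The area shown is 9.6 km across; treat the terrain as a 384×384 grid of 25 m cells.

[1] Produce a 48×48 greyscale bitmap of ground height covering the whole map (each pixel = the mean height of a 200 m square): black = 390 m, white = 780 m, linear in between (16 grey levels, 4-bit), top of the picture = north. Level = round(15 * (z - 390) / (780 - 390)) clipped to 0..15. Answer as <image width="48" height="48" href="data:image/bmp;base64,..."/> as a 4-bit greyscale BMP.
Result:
<image width="48" height="48" href="data:image/bmp;base64,Qk32BAAAAAAAAHYAAAAoAAAAMAAAADAAAAABAAQAAAAAAIAEAAATCwAAEwsAABAAAAAAAAAAAAAAABEREQAiIiIAMzMzAERERABVVVUAZmZmAHd3dwCIiIgAmZmZAKqqqgC7u7sAzMzMAN3d3QDu7u4A////ABIiITRkIyNEQyMyJDMjIREQEiIyIhEREhIiMkV0VURUMiMzRERDESIRAREiIREREhIzQkd1dlVEIkQzRVQyEjMhEAEiIRERIhIzQ0h2mGVDI0VEVVQhJEQyIhASESERIhMzVFl4l2VDNEVEZlMhMzRDMyESESIiIiI0VUiJl1VERFRFZkIiMzMzIiESESIjMiI0V2apmWVVVURWZEQjQyIRERASIiIzIhI0Z4arqpdlZVZmVVNDQzISIREjMiMzISM1WJaJu7qHZWd2ZkNUVDIjMyM0MyMzISJFV5h5vMzJdmh3ZkRVVUIkRDREQzQzIiM0RomazczLiHeIdlVVRUIkREVUNEQyIjQ0VoqrzLu8uYeJhmZVRDIjRFVUREMzMzIjNXm8y6q8yoiJlnZDMyIzREREREMzNCNFVlaKupvMy6qYd3VDMyJEREMzNERDNCNFaIZniKy6vLqZiGVFUzM0QzMiEkRCIxNEV5mYicyYrLqql3ZWVUQ0RDMiESMzERI0VniavMl3mru6h2eIZURERCEREREiERI0VVZ4iZd4ibzLmZmoZUREMhIjMiERABM0RFVmZnZmZ5zbu6qXZlREIjREQhERERESM0VVVmVVaKrNypqXhlVEI1VUMyIiIhIyJFVFVVRFZnetuYmph2VDNWZVRTNDMSNERERERERFVWibqYiamGVDRnmYZVREMTRVVERERERERFZ5qIeamHZTV6p2VFVEMVVVVEQzM0M0RFV4h2eKmIdUaLmHZEVTElVmVEMzMzI0REV2V3iah2ZVi7qpdTMyJVVVREMjMiNEREZlZ4mrqYd2nM3Kh1MyRFVFREMjMTRERGZVeIm8upiJzu7rqXVVVEVEQ0MiEkRDRWZFeZq8zLu83d7tu5ZVREVDMjMhI0MzRWZEVmmc3KrO7e7tyoZENEVDISMSMzI0RGZDRUZ5yp3v/u7t2WVDI0VEMhESIiNERGUzZ2iHiK3t7uy6p0QxEjRUQiEhIjRERFUzZ2mqms3KvcuphkMhESRVQxESNERERFQzZ3eJrNyompiIhkITIRNVVCERMzNERFQiRneIq9uYeHZUQyJEMRNVZSESMiNEREVCJFaJm8uHdlRDMkREIhNEVCARESIjREVUEkV5mrqHZlVmVFVDMhIjMhEjMzREREVCETRomrqYiImZhWVDMhIzIQEjNEREREQxIyRniry6mYmalmVEMzMyEREjNEREREQhVkRmi6qnZ5qql2VEQzMhASMyM0RERDMRRWVWind0Z4mqqHVEMxEQARERIiI0RDIRJFZmeFRDaKqaqXVEMhEBEREjMzM0REMhEkVmVkI2iIdneHVEMzMjRDESMzREREMhASRUNCRlVVVFVnZEREM0MzIzNEREVUQyEBMzETVEREM0VWZVVTMzIzMzRERFVVVDIREiEkMzRCNEVVNDMzIjIzREVERERFVDMhABEzMjMyRVVDMiIiIjIzNFZDNDNEREQyIRIyISMiRFQyIREhISIjRWUyIjRERERDIBMyERESMzIhEREg=="/>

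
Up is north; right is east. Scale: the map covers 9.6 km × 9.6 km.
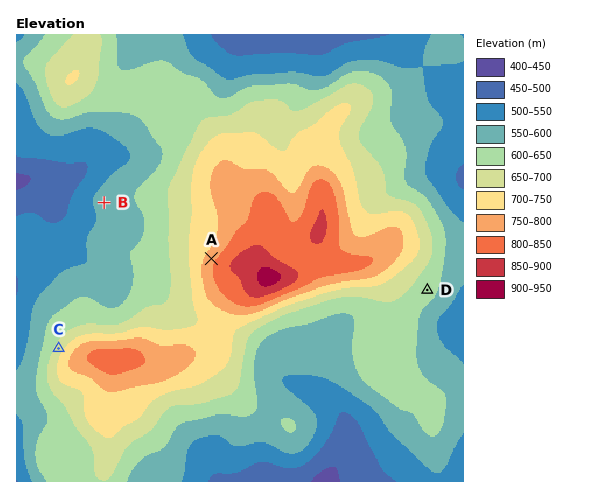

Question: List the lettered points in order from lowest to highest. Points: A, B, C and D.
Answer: B D C A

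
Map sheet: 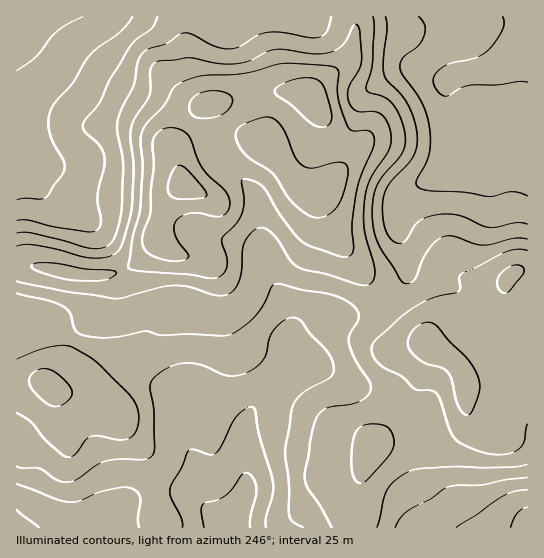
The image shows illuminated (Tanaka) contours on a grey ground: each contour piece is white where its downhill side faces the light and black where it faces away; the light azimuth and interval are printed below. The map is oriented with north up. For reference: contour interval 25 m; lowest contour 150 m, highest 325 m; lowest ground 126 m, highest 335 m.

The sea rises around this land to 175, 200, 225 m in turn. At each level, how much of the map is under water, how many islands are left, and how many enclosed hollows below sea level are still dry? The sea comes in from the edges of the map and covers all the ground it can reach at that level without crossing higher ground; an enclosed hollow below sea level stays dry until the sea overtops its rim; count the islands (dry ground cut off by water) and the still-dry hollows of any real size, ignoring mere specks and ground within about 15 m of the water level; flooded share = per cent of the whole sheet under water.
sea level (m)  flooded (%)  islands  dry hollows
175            17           0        0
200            32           0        0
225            50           0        0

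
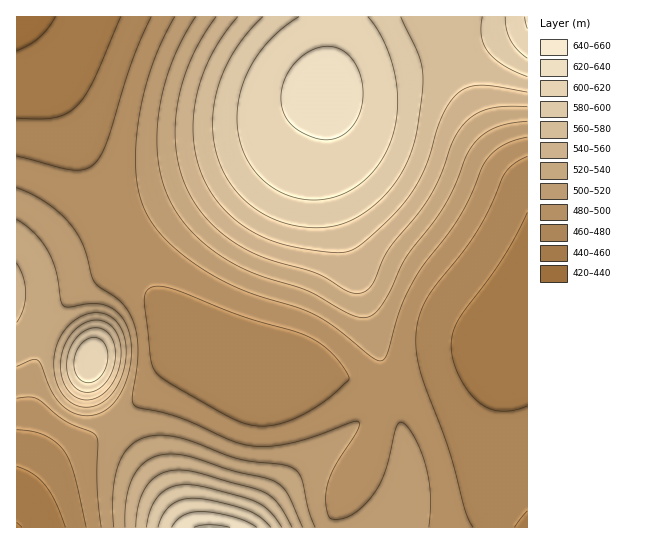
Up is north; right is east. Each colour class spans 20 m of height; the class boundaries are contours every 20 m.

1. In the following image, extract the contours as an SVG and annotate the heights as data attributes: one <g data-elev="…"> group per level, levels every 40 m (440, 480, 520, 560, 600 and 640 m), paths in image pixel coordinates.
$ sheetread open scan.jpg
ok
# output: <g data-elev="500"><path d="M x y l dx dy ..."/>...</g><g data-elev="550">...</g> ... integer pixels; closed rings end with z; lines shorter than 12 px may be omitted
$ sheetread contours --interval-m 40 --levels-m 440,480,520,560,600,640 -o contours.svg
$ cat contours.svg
<g data-elev="440"><path d="M55 17l-7 12-9 8-10 8-12 6"/></g><g data-elev="480"><path d="M473 527l-7-14-17-63-28-77-5-24 1-22 4-15 6-14 50-67 12-22 15-35 10-10 13-8"/><path d="M17 430l16 1 12 4 11 7 8 9 10 23 12 53"/><path d="M258 426l-15-3-17-8-56-32-14-10-5-14-7-54 1-10 4-6 9-3 13 2 71 28 60 18 20 11 17 17 9 12 1 5-20 19-19 13-19 9-17 5z"/><path d="M151 17l-20 48-25 78-5 12-6 8-9 6-13 1-56-14"/></g><g data-elev="520"><path d="M315 527l-7-17-6-31-4-6-4-4-12-4-43-6-52-19-26-5-14 2-10 4-9 8-7 9-5 13-3 16 0 19 1 21"/><path d="M17 366l14-6 7 0 4 7 9 23 10 14 14 10 16 1 8-2 8-4 12-14 9-21 4-23-2-13-3-12-6-9-7-7-8-5-9-1-28 3-6-1-2-6-5-30-7-18-14-18-18-15"/><path d="M196 17l-14 24-11 24-8 25-5 25-1 26 2 24 5 21 8 19 9 14 13 15 15 13 17 12 31 15 52 17 46 25 8 2 7-2 5-3 7-8 9-15 15-33 28-36 12-18 10-20 11-28 8-13 10-9 12-6 13-4 17-2"/></g><g data-elev="560"><path d="M292 527l-14-24-13-11-64-19-22-3-9 1-9 3-7 4-6 7-9 18-3 24"/><path d="M81 399l12 0 12-6 8-11 6-15 2-16-3-14-7-11-9-5-12 0-12 6-10 11-6 15-2 14 3 15 8 12z"/><path d="M238 17l-23 32-9 17-6 17-5 19-2 17 0 18 3 17 4 16 6 15 9 14 11 12 12 11 15 10 15 7 17 6 22 4 28 4 12-1 10-4 34-31 22-26 13-26 16-49 7-12 8-10 10-7 12-2 16 1 32 6"/></g><g data-elev="600"><path d="M271 527l-12-10-13-7-32-9-21-3-12 2-11 6-7 9-5 12"/><path d="M84 382l6 1 7-3 5-6 4-8 2-9-1-8-4-7-5-4-7 0-6 3-6 5-4 8-1 9 1 8 4 7z"/><path d="M299 17l-14 9-13 12-11 13-9 14-7 14-5 16-3 16 0 15 3 15 5 14 8 13 9 11 11 9 13 7 13 4 15 1 13-1 12-4 12-5 11-8 10-9 9-11 6-12 6-15 5-29-3-32-11-32-7-14-9-11"/><path d="M505 17l2 13 4 11 7 9 9 8"/></g><g data-elev="640"><path d="M230 527l-21-2-15 2"/></g>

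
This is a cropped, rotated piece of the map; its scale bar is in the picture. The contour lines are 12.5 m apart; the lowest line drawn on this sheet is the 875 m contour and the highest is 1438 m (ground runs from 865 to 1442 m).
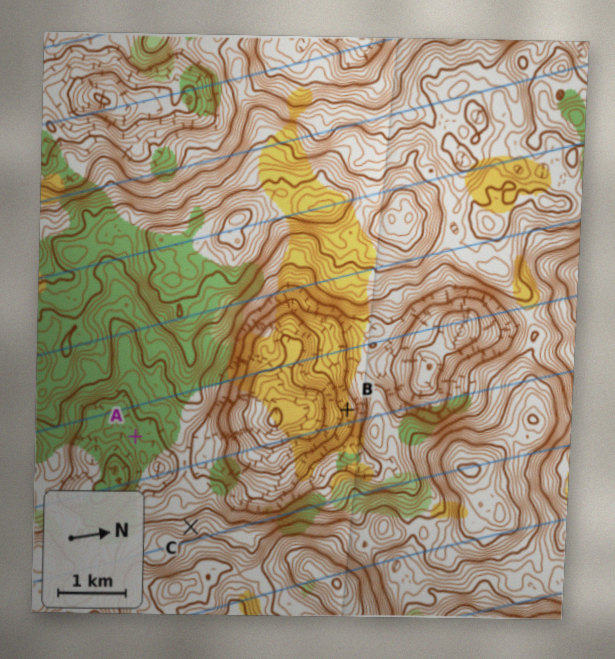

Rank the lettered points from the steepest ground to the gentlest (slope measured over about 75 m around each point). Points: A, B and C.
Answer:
B C A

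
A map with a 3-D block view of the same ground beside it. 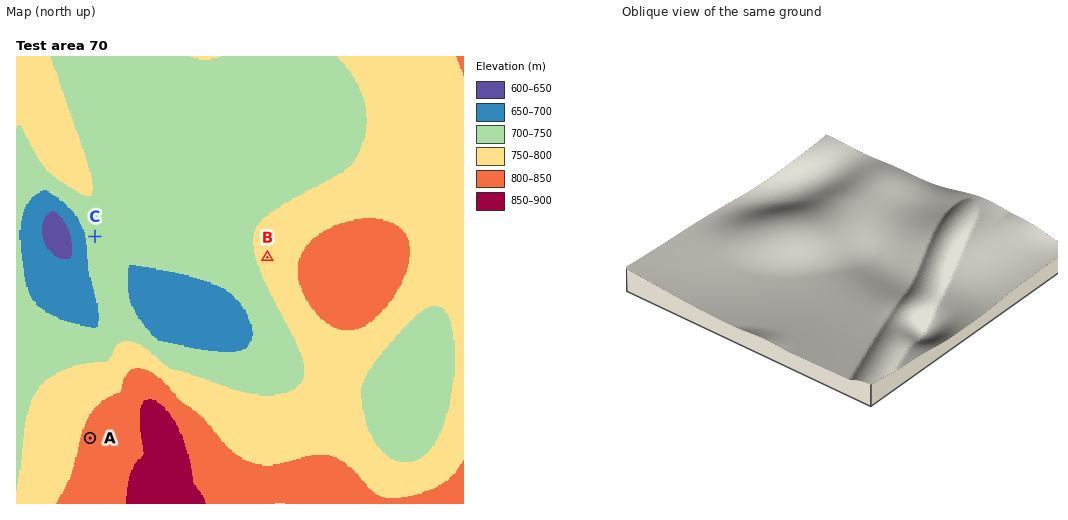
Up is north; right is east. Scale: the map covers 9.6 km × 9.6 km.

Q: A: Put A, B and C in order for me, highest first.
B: A B C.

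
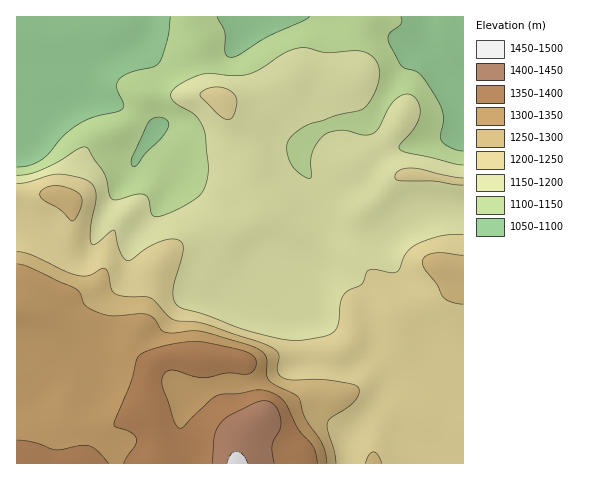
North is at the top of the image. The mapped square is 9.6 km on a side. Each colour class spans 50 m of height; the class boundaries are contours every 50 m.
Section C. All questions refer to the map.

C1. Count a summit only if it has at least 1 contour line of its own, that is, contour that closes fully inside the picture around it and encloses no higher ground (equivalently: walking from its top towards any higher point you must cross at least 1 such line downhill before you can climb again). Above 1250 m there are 1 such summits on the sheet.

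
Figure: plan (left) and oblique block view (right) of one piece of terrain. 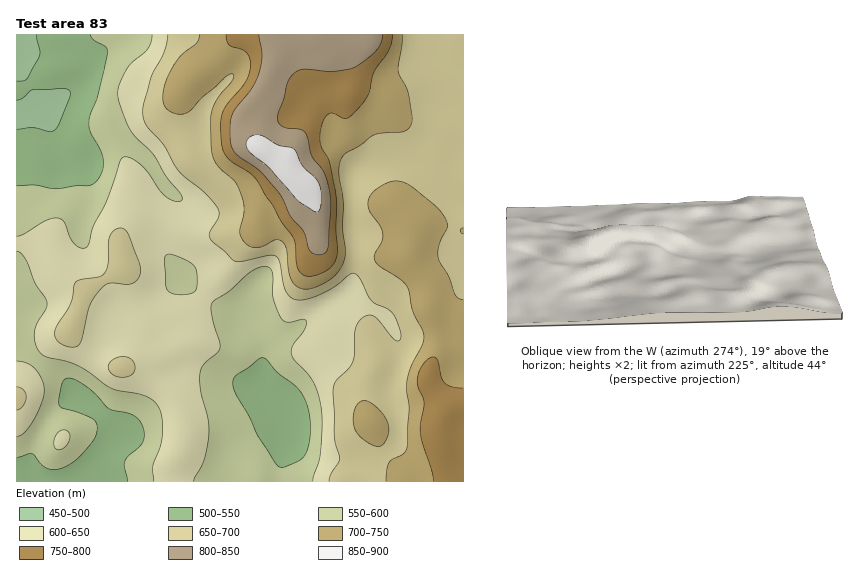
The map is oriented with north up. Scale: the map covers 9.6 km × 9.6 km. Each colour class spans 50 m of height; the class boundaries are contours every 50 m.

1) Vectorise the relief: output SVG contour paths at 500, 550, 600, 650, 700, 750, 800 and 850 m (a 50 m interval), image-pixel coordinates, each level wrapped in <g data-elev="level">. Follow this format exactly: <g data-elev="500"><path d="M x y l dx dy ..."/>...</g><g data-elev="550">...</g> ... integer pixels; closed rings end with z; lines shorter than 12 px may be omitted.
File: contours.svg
<g data-elev="500"><path d="M17 100l5-2 9-7 3-2 30 0 5 1 1 3-10 29-6 8-5 2-17-4-15 1"/><path d="M36 35l4 16-1 6-12 22-3 2-7 0"/></g><g data-elev="550"><path d="M281 468l-5-5-18-27-9-20-13-22-3-8 0-6 3-5 26-17 4 1 12 14 21 16 6 11 4 14 1 21-4 18-7 8z"/><path d="M17 457l15-4 13 14 7 3 7-1 9-4 8-5 17-19 4-11 0-6-2-3-12-7-21-6-3-4 3-22 4-3 5-1 9 4 10 7 19 20 23 6 6 3 3 6 3 10-1 8-4 5-12 10-3 6 4 18"/><path d="M91 35l2 4 12 7 3 5-10 44-8 19-1 8 2 11 8 15 4 9 0 9-2 9-6 8-6 3-13 0-20 3-21-4-18 1"/></g><g data-elev="600"><path d="M194 481l10-22 5-25-1-16-8-29 0-17 4-8 13-11 3-6-8-30-1-13 3-3 16-11 20-18 8-4 7-2 5 2 2 4 1 25 8 22 6 3 15-3 4 3-2 8-10 14-3 8 3 8 13 13 6 8 5 11 3 14 1 18-2 28-7 29"/><path d="M56 449l6 0 6-6 2-7-3-5-6-1-5 5-2 8z"/><path d="M17 436l7-4 9-11 9-18 2-13-2-10-7-11-8-6-10-2"/><path d="M180 295l-9-2-5-5-2-28 3-6 7 1 14 6 6 5 2 4 1 12-1 8-5 4z"/><path d="M17 251l3 2 5 5 10 25 12 19-1 7-9 14-3 9 1 12 5 8 7 5 20 4 11 5 34 23 35 8 7 4 4 6 4 10 0 17-2 12-7 20 1 15"/><path d="M152 35l-1 8-3 6-16 14-7 9-6 15-1 11 12 32 24 26 12 21 15 17 1 6-7 1-9-4-6-6-17-25-11-7-8-2-4 4-12 37-15 28-4 17-2 4-6 1-6-4-5-6-6-16-7-4-10 2-22 14-8 2"/></g><g data-elev="650"><path d="M17 410l6-4 3-10-2-6-7-3"/><path d="M116 376l9 1 7-3 3-7-3-7-5-3-5 0-11 4-2 4 0 4 3 5z"/><path d="M72 347l5-1 3-3 10-38 12-17 8-5 21 1 5-2 4-6 1-6-2-8-10-27-6-7-7 1-6 7-2 7 0 20-3 9-6 5-18 3-5 2-6 22-14 23-1 7 2 6 6 5z"/><path d="M168 35l-4 17-14 28-7 26 0 11 4 10 18 20 14 24 26 22 13 15 1 9-10 16 2 7 25 21 7 0 27-6 6 1 4 6 5 28 5 6 5 4 10 0 14-5 16-8 15-13 5 0 6 6 10 20 19 11 8 13 3 12-1 3-2 2-5-2-15-19-6-5-8 2-7 8-2 8 0 20-2 8-5 8-12 11-3 7 1 50 6 21-2 5-7 11-2 7"/></g><g data-elev="700"><path d="M377 446l5-1 4-6 3-8-1-8-4-8-8-8-8-6-6 0-5 3-3 6-1 10 1 8 8 10z"/><path d="M463 300l-4-2-4-3-6-18-11-18 1-14 8-19-1-6-5-8-27-23-11-7-7-1-6 1-14 8-6 7-2 9 3 7 10 14 2 9-2 6-6 12 0 6 4 6 20 12 7 7 3 6 4 20 9 19 2 7-2 9-12 22-3 13 0 9 2 18-2 40-4 6-11 5-3 4-3 18"/><path d="M199 35l-2 8-17 14-11 16-6 18 1 14 3 4 6 4 7 1 7-1 38-36 5-3 3 0-1 6-14 18-6 14-2 14 3 31 6 11 17 15 6 13 2 15-4 21 3 8 6 6 7 2 8-2 12-6 6 1 4 8 2 21 3 10 6 7 9 2 12-3 14-8 7-8 5-10 1-10-2-22 0-27-4-29 0-8 3-7 4-4 14-8 14-10 8-2 21-1 5-3 3-5 1-8-4-23-10-23 5-35"/></g><g data-elev="750"><path d="M463 388l-11-1-7-4-4-7-3-15-4-4-3 0-5 4-7 11-2 13 7 18-4 21 1 11 11 36 2 10"/><path d="M226 35l1 5 2 5 13 4 5 4 3 5 1 7-2 8-3 8-18 22-6 11-1 14 2 22 7 10 20 13 8 9 23 39 13 18 2 24 3 7 4 5 6 1 11-2 9-5 6-8 2-8-1-57-7-34-9-19 0-9 2-11 4-7 4-3 5 1 8 4 5 0 15-15 6-10 5-21 16-23 2-14"/></g><g data-elev="800"><path d="M259 35l3 19-2 16-7 17-17 21-4 7-2 12 1 18 6 10 23 16 18 20 13 26 13 15 5 18 4 3 6 2 7-3 3-7 2-41-4-22-4-12-11-14-7-23-5-4-13-1-6-2-3-5 0-8 6-14 4-18 7-9 9-3 28 2 22-3 22-17 5-8 2-8"/></g><g data-elev="850"><path d="M315 212l4-1 2-6 1-9-2-10-5-8-13-13-7-15-4-3-13-2-18-10-5 0-5 2-4 7 4 8 19 15 29 33z"/></g>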